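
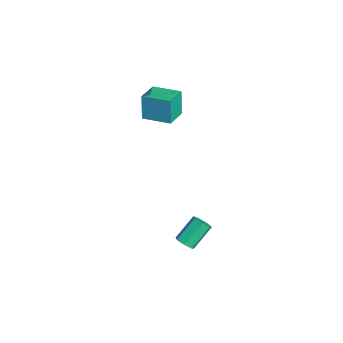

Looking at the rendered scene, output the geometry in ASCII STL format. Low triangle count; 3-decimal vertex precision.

solid 
facet normal 0.361 -0.632 -0.686
outer loop
vertex 3.017 -0.89 -4.222
vertex 2.487 -0.782 -4.6
vertex 3.062 -0.458 -4.596
endloop
endfacet
facet normal 0.929 0.182 0.322
outer loop
vertex 3.017 -0.89 -4.222
vertex 3.062 -0.458 -4.596
vertex 2.363 0.254 -2.981
endloop
endfacet
facet normal 0.929 0.182 0.322
outer loop
vertex 2.363 0.254 -2.981
vertex 3.062 -0.458 -4.596
vertex 2.408 0.686 -3.355
endloop
endfacet
facet normal -0.362 0.631 0.686
outer loop
vertex 2.363 0.254 -2.981
vertex 2.408 0.686 -3.355
vertex 1.833 0.362 -3.36
endloop
endfacet
facet normal 0.361 -0.633 -0.685
outer loop
vertex 3.062 -0.458 -4.596
vertex 2.487 -0.782 -4.6
vertex 2.675 -0.271 -4.973
endloop
endfacet
facet normal 0.641 0.702 -0.310
outer loop
vertex 3.062 -0.458 -4.596
vertex 2.675 -0.271 -4.973
vertex 2.408 0.686 -3.355
endloop
endfacet
facet normal 0.641 0.702 -0.310
outer loop
vertex 2.408 0.686 -3.355
vertex 2.675 -0.271 -4.973
vertex 2.021 0.873 -3.732
endloop
endfacet
facet normal -0.362 0.632 0.685
outer loop
vertex 2.408 0.686 -3.355
vertex 2.021 0.873 -3.732
vertex 1.833 0.362 -3.36
endloop
endfacet
facet normal 0.361 -0.633 -0.685
outer loop
vertex 2.675 -0.271 -4.973
vertex 2.487 -0.782 -4.6
vertex 2.146 -0.468 -5.07
endloop
endfacet
facet normal -0.129 0.694 -0.708
outer loop
vertex 2.675 -0.271 -4.973
vertex 2.146 -0.468 -5.07
vertex 2.021 0.873 -3.732
endloop
endfacet
facet normal -0.129 0.694 -0.708
outer loop
vertex 2.021 0.873 -3.732
vertex 2.146 -0.468 -5.07
vertex 1.492 0.676 -3.829
endloop
endfacet
facet normal -0.361 0.632 0.686
outer loop
vertex 2.021 0.873 -3.732
vertex 1.492 0.676 -3.829
vertex 1.833 0.362 -3.36
endloop
endfacet
facet normal 0.362 -0.632 -0.685
outer loop
vertex 2.146 -0.468 -5.07
vertex 2.487 -0.782 -4.6
vertex 1.874 -0.902 -4.813
endloop
endfacet
facet normal -0.803 0.163 -0.574
outer loop
vertex 2.146 -0.468 -5.07
vertex 1.874 -0.902 -4.813
vertex 1.492 0.676 -3.829
endloop
endfacet
facet normal -0.803 0.163 -0.574
outer loop
vertex 1.492 0.676 -3.829
vertex 1.874 -0.902 -4.813
vertex 1.22 0.242 -3.572
endloop
endfacet
facet normal -0.361 0.632 0.686
outer loop
vertex 1.492 0.676 -3.829
vertex 1.22 0.242 -3.572
vertex 1.833 0.362 -3.36
endloop
endfacet
facet normal 0.362 -0.632 -0.685
outer loop
vertex 1.874 -0.902 -4.813
vertex 2.487 -0.782 -4.6
vertex 2.064 -1.245 -4.396
endloop
endfacet
facet normal -0.871 -0.491 -0.007
outer loop
vertex 1.874 -0.902 -4.813
vertex 2.064 -1.245 -4.396
vertex 1.22 0.242 -3.572
endloop
endfacet
facet normal -0.871 -0.491 -0.007
outer loop
vertex 1.22 0.242 -3.572
vertex 2.064 -1.245 -4.396
vertex 1.41 -0.101 -3.155
endloop
endfacet
facet normal -0.361 0.633 0.685
outer loop
vertex 1.22 0.242 -3.572
vertex 1.41 -0.101 -3.155
vertex 1.833 0.362 -3.36
endloop
endfacet
facet normal 0.361 -0.632 -0.686
outer loop
vertex 2.064 -1.245 -4.396
vertex 2.487 -0.782 -4.6
vertex 2.572 -1.24 -4.133
endloop
endfacet
facet normal -0.285 -0.775 0.564
outer loop
vertex 2.064 -1.245 -4.396
vertex 2.572 -1.24 -4.133
vertex 1.41 -0.101 -3.155
endloop
endfacet
facet normal -0.285 -0.775 0.564
outer loop
vertex 1.41 -0.101 -3.155
vertex 2.572 -1.24 -4.133
vertex 1.918 -0.096 -2.892
endloop
endfacet
facet normal -0.361 0.633 0.685
outer loop
vertex 1.41 -0.101 -3.155
vertex 1.918 -0.096 -2.892
vertex 1.833 0.362 -3.36
endloop
endfacet
facet normal 0.360 -0.632 -0.686
outer loop
vertex 2.572 -1.24 -4.133
vertex 2.487 -0.782 -4.6
vertex 3.017 -0.89 -4.222
endloop
endfacet
facet normal 0.517 -0.476 0.711
outer loop
vertex 2.572 -1.24 -4.133
vertex 3.017 -0.89 -4.222
vertex 1.918 -0.096 -2.892
endloop
endfacet
facet normal 0.517 -0.476 0.711
outer loop
vertex 1.918 -0.096 -2.892
vertex 3.017 -0.89 -4.222
vertex 2.363 0.254 -2.981
endloop
endfacet
facet normal -0.361 0.633 0.685
outer loop
vertex 1.918 -0.096 -2.892
vertex 2.363 0.254 -2.981
vertex 1.833 0.362 -3.36
endloop
endfacet
facet normal -0.545 -0.835 -0.079
outer loop
vertex -2.898 -2.458 4.517
vertex -4.172 -1.605 4.294
vertex -2.606 -2.483 2.762
endloop
endfacet
facet normal 0.822 -0.551 0.145
outer loop
vertex -1.608 -0.955 2.906
vertex -2.898 -2.458 4.517
vertex -2.606 -2.483 2.762
endloop
endfacet
facet normal -0.545 -0.834 -0.079
outer loop
vertex -2.606 -2.483 2.762
vertex -4.172 -1.605 4.294
vertex -3.88 -1.629 2.538
endloop
endfacet
facet normal 0.164 -0.014 -0.986
outer loop
vertex -3.88 -1.629 2.538
vertex -1.608 -0.955 2.906
vertex -2.606 -2.483 2.762
endloop
endfacet
facet normal -0.163 0.014 0.986
outer loop
vertex -2.898 -2.458 4.517
vertex -3.174 -0.077 4.438
vertex -4.172 -1.605 4.294
endloop
endfacet
facet normal 0.822 -0.551 0.144
outer loop
vertex -1.9 -0.931 4.662
vertex -2.898 -2.458 4.517
vertex -1.608 -0.955 2.906
endloop
endfacet
facet normal -0.164 0.014 0.986
outer loop
vertex -1.9 -0.931 4.662
vertex -3.174 -0.077 4.438
vertex -2.898 -2.458 4.517
endloop
endfacet
facet normal -0.822 0.551 -0.144
outer loop
vertex -4.172 -1.605 4.294
vertex -3.174 -0.077 4.438
vertex -3.88 -1.629 2.538
endloop
endfacet
facet normal 0.164 -0.013 -0.986
outer loop
vertex -2.882 -0.102 2.683
vertex -1.608 -0.955 2.906
vertex -3.88 -1.629 2.538
endloop
endfacet
facet normal -0.822 0.551 -0.145
outer loop
vertex -3.88 -1.629 2.538
vertex -3.174 -0.077 4.438
vertex -2.882 -0.102 2.683
endloop
endfacet
facet normal 0.545 0.835 0.079
outer loop
vertex -2.882 -0.102 2.683
vertex -1.9 -0.931 4.662
vertex -1.608 -0.955 2.906
endloop
endfacet
facet normal 0.545 0.834 0.079
outer loop
vertex -3.174 -0.077 4.438
vertex -1.9 -0.931 4.662
vertex -2.882 -0.102 2.683
endloop
endfacet

endsolid


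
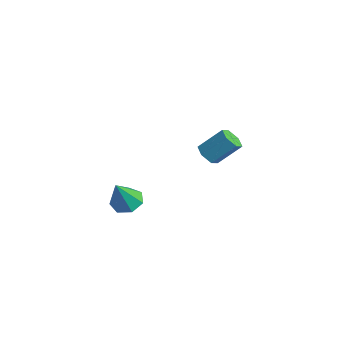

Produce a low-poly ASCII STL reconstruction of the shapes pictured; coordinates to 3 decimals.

solid 
facet normal -0.189 0.439 -0.879
outer loop
vertex -0.455 -3.04 2.736
vertex -1.187 -3.522 2.653
vertex -1.09 -2.731 3.027
endloop
endfacet
facet normal 0.555 0.566 0.609
outer loop
vertex -0.455 -3.04 2.736
vertex -1.09 -2.731 3.027
vertex -0.833 -4.338 4.287
endloop
endfacet
facet normal -0.190 0.439 -0.878
outer loop
vertex -1.09 -2.731 3.027
vertex -1.187 -3.522 2.653
vertex -1.798 -3.018 3.037
endloop
endfacet
facet normal -0.224 0.579 0.784
outer loop
vertex -1.09 -2.731 3.027
vertex -1.798 -3.018 3.037
vertex -0.833 -4.338 4.287
endloop
endfacet
facet normal -0.191 0.438 -0.878
outer loop
vertex -1.798 -3.018 3.037
vertex -1.187 -3.522 2.653
vertex -2.045 -3.685 2.758
endloop
endfacet
facet normal -0.778 0.026 0.628
outer loop
vertex -1.798 -3.018 3.037
vertex -2.045 -3.685 2.758
vertex -0.833 -4.338 4.287
endloop
endfacet
facet normal -0.191 0.438 -0.878
outer loop
vertex -2.045 -3.685 2.758
vertex -1.187 -3.522 2.653
vertex -1.646 -4.229 2.4
endloop
endfacet
facet normal -0.690 -0.676 0.258
outer loop
vertex -2.045 -3.685 2.758
vertex -1.646 -4.229 2.4
vertex -0.833 -4.338 4.287
endloop
endfacet
facet normal -0.190 0.438 -0.879
outer loop
vertex -1.646 -4.229 2.4
vertex -1.187 -3.522 2.653
vertex -0.901 -4.241 2.233
endloop
endfacet
facet normal -0.026 -0.999 -0.046
outer loop
vertex -1.646 -4.229 2.4
vertex -0.901 -4.241 2.233
vertex -0.833 -4.338 4.287
endloop
endfacet
facet normal -0.190 0.438 -0.879
outer loop
vertex -0.901 -4.241 2.233
vertex -1.187 -3.522 2.653
vertex -0.371 -3.712 2.382
endloop
endfacet
facet normal 0.713 -0.699 -0.057
outer loop
vertex -0.901 -4.241 2.233
vertex -0.371 -3.712 2.382
vertex -0.833 -4.338 4.287
endloop
endfacet
facet normal -0.189 0.439 -0.878
outer loop
vertex -0.371 -3.712 2.382
vertex -1.187 -3.522 2.653
vertex -0.455 -3.04 2.736
endloop
endfacet
facet normal 0.972 -0.002 0.235
outer loop
vertex -0.371 -3.712 2.382
vertex -0.455 -3.04 2.736
vertex -0.833 -4.338 4.287
endloop
endfacet
facet normal -0.339 -0.630 -0.699
outer loop
vertex -2.324 2.121 2.715
vertex -3.016 2.342 2.852
vertex -2.611 2.691 2.341
endloop
endfacet
facet normal 0.856 0.099 -0.507
outer loop
vertex -2.324 2.121 2.715
vertex -2.611 2.691 2.341
vertex -1.731 3.216 3.93
endloop
endfacet
facet normal 0.856 0.099 -0.507
outer loop
vertex -1.731 3.216 3.93
vertex -2.611 2.691 2.341
vertex -2.018 3.786 3.556
endloop
endfacet
facet normal 0.341 0.630 0.698
outer loop
vertex -1.731 3.216 3.93
vertex -2.018 3.786 3.556
vertex -2.424 3.438 4.068
endloop
endfacet
facet normal -0.340 -0.629 -0.699
outer loop
vertex -2.611 2.691 2.341
vertex -3.016 2.342 2.852
vertex -3.303 2.913 2.478
endloop
endfacet
facet normal 0.093 0.717 -0.691
outer loop
vertex -2.611 2.691 2.341
vertex -3.303 2.913 2.478
vertex -2.018 3.786 3.556
endloop
endfacet
facet normal 0.092 0.717 -0.691
outer loop
vertex -2.018 3.786 3.556
vertex -3.303 2.913 2.478
vertex -2.711 4.008 3.694
endloop
endfacet
facet normal 0.341 0.630 0.698
outer loop
vertex -2.018 3.786 3.556
vertex -2.711 4.008 3.694
vertex -2.424 3.438 4.068
endloop
endfacet
facet normal -0.341 -0.629 -0.699
outer loop
vertex -3.303 2.913 2.478
vertex -3.016 2.342 2.852
vertex -3.709 2.564 2.99
endloop
endfacet
facet normal -0.764 0.618 -0.185
outer loop
vertex -3.303 2.913 2.478
vertex -3.709 2.564 2.99
vertex -2.711 4.008 3.694
endloop
endfacet
facet normal -0.764 0.618 -0.184
outer loop
vertex -2.711 4.008 3.694
vertex -3.709 2.564 2.99
vertex -3.116 3.659 4.205
endloop
endfacet
facet normal 0.339 0.630 0.699
outer loop
vertex -2.711 4.008 3.694
vertex -3.116 3.659 4.205
vertex -2.424 3.438 4.068
endloop
endfacet
facet normal -0.341 -0.630 -0.698
outer loop
vertex -3.709 2.564 2.99
vertex -3.016 2.342 2.852
vertex -3.422 1.994 3.364
endloop
endfacet
facet normal -0.856 -0.099 0.507
outer loop
vertex -3.709 2.564 2.99
vertex -3.422 1.994 3.364
vertex -3.116 3.659 4.205
endloop
endfacet
facet normal -0.856 -0.099 0.507
outer loop
vertex -3.116 3.659 4.205
vertex -3.422 1.994 3.364
vertex -2.829 3.089 4.579
endloop
endfacet
facet normal 0.339 0.630 0.699
outer loop
vertex -3.116 3.659 4.205
vertex -2.829 3.089 4.579
vertex -2.424 3.438 4.068
endloop
endfacet
facet normal -0.341 -0.630 -0.698
outer loop
vertex -3.422 1.994 3.364
vertex -3.016 2.342 2.852
vertex -2.729 1.772 3.226
endloop
endfacet
facet normal -0.092 -0.717 0.691
outer loop
vertex -3.422 1.994 3.364
vertex -2.729 1.772 3.226
vertex -2.829 3.089 4.579
endloop
endfacet
facet normal -0.093 -0.717 0.691
outer loop
vertex -2.829 3.089 4.579
vertex -2.729 1.772 3.226
vertex -2.137 2.867 4.442
endloop
endfacet
facet normal 0.340 0.629 0.699
outer loop
vertex -2.829 3.089 4.579
vertex -2.137 2.867 4.442
vertex -2.424 3.438 4.068
endloop
endfacet
facet normal -0.339 -0.630 -0.699
outer loop
vertex -2.729 1.772 3.226
vertex -3.016 2.342 2.852
vertex -2.324 2.121 2.715
endloop
endfacet
facet normal 0.765 -0.618 0.184
outer loop
vertex -2.729 1.772 3.226
vertex -2.324 2.121 2.715
vertex -2.137 2.867 4.442
endloop
endfacet
facet normal 0.764 -0.618 0.184
outer loop
vertex -2.137 2.867 4.442
vertex -2.324 2.121 2.715
vertex -1.731 3.216 3.93
endloop
endfacet
facet normal 0.341 0.629 0.699
outer loop
vertex -2.137 2.867 4.442
vertex -1.731 3.216 3.93
vertex -2.424 3.438 4.068
endloop
endfacet

endsolid


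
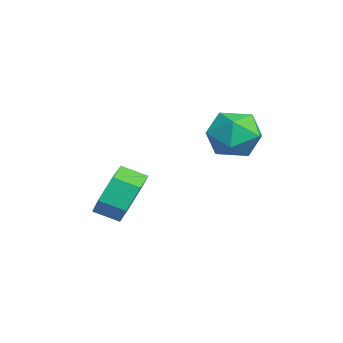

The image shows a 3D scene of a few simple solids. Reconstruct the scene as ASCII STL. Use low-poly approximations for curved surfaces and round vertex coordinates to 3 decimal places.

solid 
facet normal 0.215 0.890 -0.403
outer loop
vertex -3.003 -3.747 -2.784
vertex -3.3 -3.252 -1.848
vertex -2.257 -3.57 -1.995
endloop
endfacet
facet normal 0.703 -0.427 -0.569
outer loop
vertex -3.003 -3.747 -2.784
vertex -2.257 -3.57 -1.995
vertex -3.224 -4.664 -2.369
endloop
endfacet
facet normal 0.703 -0.427 -0.568
outer loop
vertex -3.224 -4.664 -2.369
vertex -2.257 -3.57 -1.995
vertex -2.478 -4.486 -1.58
endloop
endfacet
facet normal -0.214 -0.890 0.403
outer loop
vertex -3.224 -4.664 -2.369
vertex -2.478 -4.486 -1.58
vertex -3.52 -4.168 -1.432
endloop
endfacet
facet normal 0.214 0.890 -0.403
outer loop
vertex -2.257 -3.57 -1.995
vertex -3.3 -3.252 -1.848
vertex -2.554 -3.074 -1.059
endloop
endfacet
facet normal 0.939 -0.074 0.337
outer loop
vertex -2.257 -3.57 -1.995
vertex -2.554 -3.074 -1.059
vertex -2.478 -4.486 -1.58
endloop
endfacet
facet normal 0.939 -0.074 0.337
outer loop
vertex -2.478 -4.486 -1.58
vertex -2.554 -3.074 -1.059
vertex -2.775 -3.991 -0.644
endloop
endfacet
facet normal -0.214 -0.890 0.403
outer loop
vertex -2.478 -4.486 -1.58
vertex -2.775 -3.991 -0.644
vertex -3.52 -4.168 -1.432
endloop
endfacet
facet normal 0.214 0.890 -0.403
outer loop
vertex -2.554 -3.074 -1.059
vertex -3.3 -3.252 -1.848
vertex -3.596 -2.756 -0.911
endloop
endfacet
facet normal 0.236 0.353 0.905
outer loop
vertex -2.554 -3.074 -1.059
vertex -3.596 -2.756 -0.911
vertex -2.775 -3.991 -0.644
endloop
endfacet
facet normal 0.236 0.353 0.905
outer loop
vertex -2.775 -3.991 -0.644
vertex -3.596 -2.756 -0.911
vertex -3.817 -3.673 -0.496
endloop
endfacet
facet normal -0.214 -0.890 0.403
outer loop
vertex -2.775 -3.991 -0.644
vertex -3.817 -3.673 -0.496
vertex -3.52 -4.168 -1.432
endloop
endfacet
facet normal 0.214 0.890 -0.403
outer loop
vertex -3.596 -2.756 -0.911
vertex -3.3 -3.252 -1.848
vertex -4.342 -2.934 -1.7
endloop
endfacet
facet normal -0.703 0.427 0.569
outer loop
vertex -3.596 -2.756 -0.911
vertex -4.342 -2.934 -1.7
vertex -3.817 -3.673 -0.496
endloop
endfacet
facet normal -0.703 0.427 0.569
outer loop
vertex -3.817 -3.673 -0.496
vertex -4.342 -2.934 -1.7
vertex -4.563 -3.85 -1.285
endloop
endfacet
facet normal -0.215 -0.890 0.403
outer loop
vertex -3.817 -3.673 -0.496
vertex -4.563 -3.85 -1.285
vertex -3.52 -4.168 -1.432
endloop
endfacet
facet normal 0.214 0.890 -0.403
outer loop
vertex -4.342 -2.934 -1.7
vertex -3.3 -3.252 -1.848
vertex -4.045 -3.429 -2.636
endloop
endfacet
facet normal -0.939 0.074 -0.337
outer loop
vertex -4.342 -2.934 -1.7
vertex -4.045 -3.429 -2.636
vertex -4.563 -3.85 -1.285
endloop
endfacet
facet normal -0.939 0.074 -0.337
outer loop
vertex -4.563 -3.85 -1.285
vertex -4.045 -3.429 -2.636
vertex -4.266 -4.346 -2.221
endloop
endfacet
facet normal -0.214 -0.890 0.403
outer loop
vertex -4.563 -3.85 -1.285
vertex -4.266 -4.346 -2.221
vertex -3.52 -4.168 -1.432
endloop
endfacet
facet normal 0.214 0.890 -0.403
outer loop
vertex -4.045 -3.429 -2.636
vertex -3.3 -3.252 -1.848
vertex -3.003 -3.747 -2.784
endloop
endfacet
facet normal -0.236 -0.353 -0.905
outer loop
vertex -4.045 -3.429 -2.636
vertex -3.003 -3.747 -2.784
vertex -4.266 -4.346 -2.221
endloop
endfacet
facet normal -0.236 -0.353 -0.905
outer loop
vertex -4.266 -4.346 -2.221
vertex -3.003 -3.747 -2.784
vertex -3.224 -4.664 -2.369
endloop
endfacet
facet normal -0.214 -0.890 0.403
outer loop
vertex -4.266 -4.346 -2.221
vertex -3.224 -4.664 -2.369
vertex -3.52 -4.168 -1.432
endloop
endfacet
facet normal 0.288 0.881 -0.375
outer loop
vertex -1.411 0.387 0.704
vertex -2.103 0.895 1.365
vertex -1.088 0.701 1.689
endloop
endfacet
facet normal 0.822 0.407 -0.399
outer loop
vertex -1.411 0.387 0.704
vertex -1.088 0.701 1.689
vertex -0.794 -0.268 1.306
endloop
endfacet
facet normal 0.602 -0.153 -0.784
outer loop
vertex -1.411 0.387 0.704
vertex -0.794 -0.268 1.306
vertex -1.627 -0.673 0.745
endloop
endfacet
facet normal -0.068 -0.025 -0.997
outer loop
vertex -1.411 0.387 0.704
vertex -1.627 -0.673 0.745
vertex -2.436 0.045 0.782
endloop
endfacet
facet normal -0.261 0.614 -0.745
outer loop
vertex -1.411 0.387 0.704
vertex -2.436 0.045 0.782
vertex -2.103 0.895 1.365
endloop
endfacet
facet normal 0.947 0.182 0.266
outer loop
vertex -0.794 -0.268 1.306
vertex -1.088 0.701 1.689
vertex -1.104 -0.165 2.338
endloop
endfacet
facet normal 0.084 0.949 0.305
outer loop
vertex -1.088 0.701 1.689
vertex -2.103 0.895 1.365
vertex -1.913 0.553 2.375
endloop
endfacet
facet normal -0.805 0.516 -0.293
outer loop
vertex -2.103 0.895 1.365
vertex -2.436 0.045 0.782
vertex -2.746 0.148 1.814
endloop
endfacet
facet normal -0.491 -0.517 -0.702
outer loop
vertex -2.436 0.045 0.782
vertex -1.627 -0.673 0.745
vertex -2.452 -0.821 1.431
endloop
endfacet
facet normal 0.592 -0.723 -0.356
outer loop
vertex -1.627 -0.673 0.745
vertex -0.794 -0.268 1.306
vertex -1.437 -1.015 1.755
endloop
endfacet
facet normal 0.068 0.025 0.997
outer loop
vertex -2.129 -0.507 2.416
vertex -1.104 -0.165 2.338
vertex -1.913 0.553 2.375
endloop
endfacet
facet normal -0.602 0.153 0.784
outer loop
vertex -2.129 -0.507 2.416
vertex -1.913 0.553 2.375
vertex -2.746 0.148 1.814
endloop
endfacet
facet normal -0.822 -0.407 0.399
outer loop
vertex -2.129 -0.507 2.416
vertex -2.746 0.148 1.814
vertex -2.452 -0.821 1.431
endloop
endfacet
facet normal -0.288 -0.881 0.375
outer loop
vertex -2.129 -0.507 2.416
vertex -2.452 -0.821 1.431
vertex -1.437 -1.015 1.755
endloop
endfacet
facet normal 0.261 -0.614 0.745
outer loop
vertex -2.129 -0.507 2.416
vertex -1.437 -1.015 1.755
vertex -1.104 -0.165 2.338
endloop
endfacet
facet normal 0.491 0.517 0.702
outer loop
vertex -1.913 0.553 2.375
vertex -1.104 -0.165 2.338
vertex -1.088 0.701 1.689
endloop
endfacet
facet normal -0.592 0.723 0.356
outer loop
vertex -2.746 0.148 1.814
vertex -1.913 0.553 2.375
vertex -2.103 0.895 1.365
endloop
endfacet
facet normal -0.947 -0.182 -0.266
outer loop
vertex -2.452 -0.821 1.431
vertex -2.746 0.148 1.814
vertex -2.436 0.045 0.782
endloop
endfacet
facet normal -0.084 -0.949 -0.305
outer loop
vertex -1.437 -1.015 1.755
vertex -2.452 -0.821 1.431
vertex -1.627 -0.673 0.745
endloop
endfacet
facet normal 0.805 -0.516 0.293
outer loop
vertex -1.104 -0.165 2.338
vertex -1.437 -1.015 1.755
vertex -0.794 -0.268 1.306
endloop
endfacet

endsolid


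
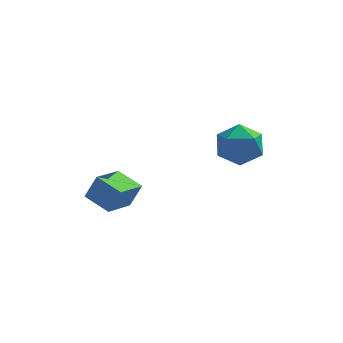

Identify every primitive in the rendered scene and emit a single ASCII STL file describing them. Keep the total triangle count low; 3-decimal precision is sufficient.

solid 
facet normal -0.819 0.486 0.305
outer loop
vertex -3.76 0.334 1.743
vertex -3.107 1.706 1.308
vertex -4.258 0.211 0.603
endloop
endfacet
facet normal -0.414 -0.868 0.274
outer loop
vertex -3.153 -0.446 0.192
vertex -3.76 0.334 1.743
vertex -4.258 0.211 0.603
endloop
endfacet
facet normal -0.819 0.486 0.305
outer loop
vertex -4.258 0.211 0.603
vertex -3.107 1.706 1.308
vertex -3.605 1.582 0.169
endloop
endfacet
facet normal -0.398 -0.099 -0.912
outer loop
vertex -3.605 1.582 0.169
vertex -3.153 -0.446 0.192
vertex -4.258 0.211 0.603
endloop
endfacet
facet normal 0.398 0.100 0.912
outer loop
vertex -3.76 0.334 1.743
vertex -2.002 1.049 0.897
vertex -3.107 1.706 1.308
endloop
endfacet
facet normal -0.413 -0.868 0.275
outer loop
vertex -2.655 -0.322 1.331
vertex -3.76 0.334 1.743
vertex -3.153 -0.446 0.192
endloop
endfacet
facet normal 0.399 0.099 0.912
outer loop
vertex -2.655 -0.322 1.331
vertex -2.002 1.049 0.897
vertex -3.76 0.334 1.743
endloop
endfacet
facet normal 0.414 0.868 -0.275
outer loop
vertex -3.107 1.706 1.308
vertex -2.002 1.049 0.897
vertex -3.605 1.582 0.169
endloop
endfacet
facet normal -0.399 -0.099 -0.912
outer loop
vertex -2.5 0.926 -0.243
vertex -3.153 -0.446 0.192
vertex -3.605 1.582 0.169
endloop
endfacet
facet normal 0.413 0.868 -0.274
outer loop
vertex -3.605 1.582 0.169
vertex -2.002 1.049 0.897
vertex -2.5 0.926 -0.243
endloop
endfacet
facet normal 0.819 -0.486 -0.305
outer loop
vertex -2.5 0.926 -0.243
vertex -2.655 -0.322 1.331
vertex -3.153 -0.446 0.192
endloop
endfacet
facet normal 0.819 -0.487 -0.305
outer loop
vertex -2.002 1.049 0.897
vertex -2.655 -0.322 1.331
vertex -2.5 0.926 -0.243
endloop
endfacet
facet normal -0.585 -0.017 0.811
outer loop
vertex 0.727 4.198 2.383
vertex 1.251 3.205 2.74
vertex 1.68 4.25 3.072
endloop
endfacet
facet normal -0.467 0.653 0.596
outer loop
vertex 0.727 4.198 2.383
vertex 1.68 4.25 3.072
vertex 1.566 4.995 2.167
endloop
endfacet
facet normal -0.697 0.713 -0.076
outer loop
vertex 0.727 4.198 2.383
vertex 1.566 4.995 2.167
vertex 1.066 4.411 1.276
endloop
endfacet
facet normal -0.957 0.080 -0.278
outer loop
vertex 0.727 4.198 2.383
vertex 1.066 4.411 1.276
vertex 0.871 3.304 1.629
endloop
endfacet
facet normal -0.888 -0.371 0.271
outer loop
vertex 0.727 4.198 2.383
vertex 0.871 3.304 1.629
vertex 1.251 3.205 2.74
endloop
endfacet
facet normal 0.237 0.764 0.599
outer loop
vertex 1.566 4.995 2.167
vertex 1.68 4.25 3.072
vertex 2.609 4.496 2.391
endloop
endfacet
facet normal 0.047 -0.320 0.946
outer loop
vertex 1.68 4.25 3.072
vertex 1.251 3.205 2.74
vertex 2.414 3.389 2.744
endloop
endfacet
facet normal -0.443 -0.894 0.072
outer loop
vertex 1.251 3.205 2.74
vertex 0.871 3.304 1.629
vertex 1.914 2.805 1.853
endloop
endfacet
facet normal -0.555 -0.162 -0.816
outer loop
vertex 0.871 3.304 1.629
vertex 1.066 4.411 1.276
vertex 1.8 3.55 0.948
endloop
endfacet
facet normal -0.135 0.862 -0.489
outer loop
vertex 1.066 4.411 1.276
vertex 1.566 4.995 2.167
vertex 2.229 4.595 1.28
endloop
endfacet
facet normal 0.957 -0.080 0.278
outer loop
vertex 2.753 3.602 1.637
vertex 2.609 4.496 2.391
vertex 2.414 3.389 2.744
endloop
endfacet
facet normal 0.697 -0.713 0.076
outer loop
vertex 2.753 3.602 1.637
vertex 2.414 3.389 2.744
vertex 1.914 2.805 1.853
endloop
endfacet
facet normal 0.467 -0.653 -0.596
outer loop
vertex 2.753 3.602 1.637
vertex 1.914 2.805 1.853
vertex 1.8 3.55 0.948
endloop
endfacet
facet normal 0.585 0.017 -0.811
outer loop
vertex 2.753 3.602 1.637
vertex 1.8 3.55 0.948
vertex 2.229 4.595 1.28
endloop
endfacet
facet normal 0.888 0.371 -0.271
outer loop
vertex 2.753 3.602 1.637
vertex 2.229 4.595 1.28
vertex 2.609 4.496 2.391
endloop
endfacet
facet normal 0.555 0.162 0.816
outer loop
vertex 2.414 3.389 2.744
vertex 2.609 4.496 2.391
vertex 1.68 4.25 3.072
endloop
endfacet
facet normal 0.135 -0.862 0.489
outer loop
vertex 1.914 2.805 1.853
vertex 2.414 3.389 2.744
vertex 1.251 3.205 2.74
endloop
endfacet
facet normal -0.237 -0.764 -0.599
outer loop
vertex 1.8 3.55 0.948
vertex 1.914 2.805 1.853
vertex 0.871 3.304 1.629
endloop
endfacet
facet normal -0.047 0.320 -0.946
outer loop
vertex 2.229 4.595 1.28
vertex 1.8 3.55 0.948
vertex 1.066 4.411 1.276
endloop
endfacet
facet normal 0.443 0.894 -0.072
outer loop
vertex 2.609 4.496 2.391
vertex 2.229 4.595 1.28
vertex 1.566 4.995 2.167
endloop
endfacet

endsolid


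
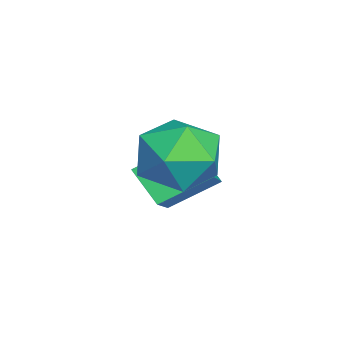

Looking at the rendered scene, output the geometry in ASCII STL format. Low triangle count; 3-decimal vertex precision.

solid 
facet normal -0.476 -0.563 0.676
outer loop
vertex -0.709 -4.071 -3.226
vertex -1.134 -2.849 -2.508
vertex -2.238 -4.004 -4.248
endloop
endfacet
facet normal 0.288 -0.826 -0.485
outer loop
vertex -1.686 -3.351 -5.032
vertex -0.709 -4.071 -3.226
vertex -2.238 -4.004 -4.248
endloop
endfacet
facet normal -0.477 -0.562 0.676
outer loop
vertex -2.238 -4.004 -4.248
vertex -1.134 -2.849 -2.508
vertex -2.663 -2.781 -3.53
endloop
endfacet
facet normal -0.831 0.037 -0.555
outer loop
vertex -2.663 -2.781 -3.53
vertex -1.686 -3.351 -5.032
vertex -2.238 -4.004 -4.248
endloop
endfacet
facet normal 0.831 -0.037 0.555
outer loop
vertex -0.709 -4.071 -3.226
vertex -0.582 -2.196 -3.292
vertex -1.134 -2.849 -2.508
endloop
endfacet
facet normal 0.287 -0.826 -0.485
outer loop
vertex -0.157 -3.419 -4.01
vertex -0.709 -4.071 -3.226
vertex -1.686 -3.351 -5.032
endloop
endfacet
facet normal 0.831 -0.037 0.555
outer loop
vertex -0.157 -3.419 -4.01
vertex -0.582 -2.196 -3.292
vertex -0.709 -4.071 -3.226
endloop
endfacet
facet normal -0.288 0.826 0.485
outer loop
vertex -1.134 -2.849 -2.508
vertex -0.582 -2.196 -3.292
vertex -2.663 -2.781 -3.53
endloop
endfacet
facet normal -0.831 0.037 -0.555
outer loop
vertex -2.111 -2.129 -4.314
vertex -1.686 -3.351 -5.032
vertex -2.663 -2.781 -3.53
endloop
endfacet
facet normal -0.288 0.826 0.485
outer loop
vertex -2.663 -2.781 -3.53
vertex -0.582 -2.196 -3.292
vertex -2.111 -2.129 -4.314
endloop
endfacet
facet normal 0.477 0.563 -0.676
outer loop
vertex -2.111 -2.129 -4.314
vertex -0.157 -3.419 -4.01
vertex -1.686 -3.351 -5.032
endloop
endfacet
facet normal 0.476 0.562 -0.676
outer loop
vertex -0.582 -2.196 -3.292
vertex -0.157 -3.419 -4.01
vertex -2.111 -2.129 -4.314
endloop
endfacet
facet normal -0.417 0.344 0.841
outer loop
vertex -0.439 -2.061 -1.858
vertex -0.752 -3.107 -1.585
vertex 0.248 -2.713 -1.251
endloop
endfacet
facet normal 0.139 0.749 0.648
outer loop
vertex -0.439 -2.061 -1.858
vertex 0.248 -2.713 -1.251
vertex 0.664 -2.075 -2.078
endloop
endfacet
facet normal 0.011 1.000 -0.007
outer loop
vertex -0.439 -2.061 -1.858
vertex 0.664 -2.075 -2.078
vertex -0.078 -2.073 -2.924
endloop
endfacet
facet normal -0.624 0.750 -0.220
outer loop
vertex -0.439 -2.061 -1.858
vertex -0.078 -2.073 -2.924
vertex -0.953 -2.711 -2.619
endloop
endfacet
facet normal -0.888 0.345 0.305
outer loop
vertex -0.439 -2.061 -1.858
vertex -0.953 -2.711 -2.619
vertex -0.752 -3.107 -1.585
endloop
endfacet
facet normal 0.716 0.331 0.615
outer loop
vertex 0.664 -2.075 -2.078
vertex 0.248 -2.713 -1.251
vertex 1.033 -3.129 -1.941
endloop
endfacet
facet normal -0.183 -0.324 0.928
outer loop
vertex 0.248 -2.713 -1.251
vertex -0.752 -3.107 -1.585
vertex 0.158 -3.767 -1.636
endloop
endfacet
facet normal -0.945 -0.323 0.060
outer loop
vertex -0.752 -3.107 -1.585
vertex -0.953 -2.711 -2.619
vertex -0.584 -3.765 -2.482
endloop
endfacet
facet normal -0.517 0.332 -0.789
outer loop
vertex -0.953 -2.711 -2.619
vertex -0.078 -2.073 -2.924
vertex -0.168 -3.127 -3.309
endloop
endfacet
facet normal 0.509 0.737 -0.445
outer loop
vertex -0.078 -2.073 -2.924
vertex 0.664 -2.075 -2.078
vertex 0.832 -2.733 -2.975
endloop
endfacet
facet normal 0.624 -0.750 0.220
outer loop
vertex 0.519 -3.779 -2.702
vertex 1.033 -3.129 -1.941
vertex 0.158 -3.767 -1.636
endloop
endfacet
facet normal -0.011 -1.000 0.007
outer loop
vertex 0.519 -3.779 -2.702
vertex 0.158 -3.767 -1.636
vertex -0.584 -3.765 -2.482
endloop
endfacet
facet normal -0.139 -0.749 -0.648
outer loop
vertex 0.519 -3.779 -2.702
vertex -0.584 -3.765 -2.482
vertex -0.168 -3.127 -3.309
endloop
endfacet
facet normal 0.417 -0.344 -0.841
outer loop
vertex 0.519 -3.779 -2.702
vertex -0.168 -3.127 -3.309
vertex 0.832 -2.733 -2.975
endloop
endfacet
facet normal 0.888 -0.345 -0.305
outer loop
vertex 0.519 -3.779 -2.702
vertex 0.832 -2.733 -2.975
vertex 1.033 -3.129 -1.941
endloop
endfacet
facet normal 0.517 -0.332 0.789
outer loop
vertex 0.158 -3.767 -1.636
vertex 1.033 -3.129 -1.941
vertex 0.248 -2.713 -1.251
endloop
endfacet
facet normal -0.509 -0.737 0.445
outer loop
vertex -0.584 -3.765 -2.482
vertex 0.158 -3.767 -1.636
vertex -0.752 -3.107 -1.585
endloop
endfacet
facet normal -0.716 -0.331 -0.615
outer loop
vertex -0.168 -3.127 -3.309
vertex -0.584 -3.765 -2.482
vertex -0.953 -2.711 -2.619
endloop
endfacet
facet normal 0.183 0.324 -0.928
outer loop
vertex 0.832 -2.733 -2.975
vertex -0.168 -3.127 -3.309
vertex -0.078 -2.073 -2.924
endloop
endfacet
facet normal 0.945 0.323 -0.060
outer loop
vertex 1.033 -3.129 -1.941
vertex 0.832 -2.733 -2.975
vertex 0.664 -2.075 -2.078
endloop
endfacet

endsolid


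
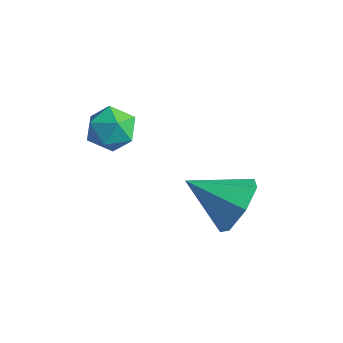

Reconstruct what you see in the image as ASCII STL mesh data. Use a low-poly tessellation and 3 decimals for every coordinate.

solid 
facet normal 0.781 0.414 -0.468
outer loop
vertex -0.779 1.988 0.362
vertex -1.289 2.361 -0.16
vertex -1.003 2.634 0.559
endloop
endfacet
facet normal 0.115 -0.253 0.961
outer loop
vertex -0.779 1.988 0.362
vertex -1.003 2.634 0.559
vertex -2.391 1.779 0.5
endloop
endfacet
facet normal 0.781 0.413 -0.468
outer loop
vertex -1.003 2.634 0.559
vertex -1.289 2.361 -0.16
vertex -1.443 3.075 0.214
endloop
endfacet
facet normal -0.283 0.400 0.872
outer loop
vertex -1.003 2.634 0.559
vertex -1.443 3.075 0.214
vertex -2.391 1.779 0.5
endloop
endfacet
facet normal 0.781 0.413 -0.468
outer loop
vertex -1.443 3.075 0.214
vertex -1.289 2.361 -0.16
vertex -1.767 2.979 -0.412
endloop
endfacet
facet normal -0.741 0.606 0.290
outer loop
vertex -1.443 3.075 0.214
vertex -1.767 2.979 -0.412
vertex -2.391 1.779 0.5
endloop
endfacet
facet normal 0.781 0.414 -0.468
outer loop
vertex -1.767 2.979 -0.412
vertex -1.289 2.361 -0.16
vertex -1.731 2.418 -0.848
endloop
endfacet
facet normal -0.914 0.211 -0.347
outer loop
vertex -1.767 2.979 -0.412
vertex -1.731 2.418 -0.848
vertex -2.391 1.779 0.5
endloop
endfacet
facet normal 0.782 0.413 -0.468
outer loop
vertex -1.731 2.418 -0.848
vertex -1.289 2.361 -0.16
vertex -1.363 1.814 -0.766
endloop
endfacet
facet normal -0.672 -0.485 -0.559
outer loop
vertex -1.731 2.418 -0.848
vertex -1.363 1.814 -0.766
vertex -2.391 1.779 0.5
endloop
endfacet
facet normal 0.781 0.413 -0.468
outer loop
vertex -1.363 1.814 -0.766
vertex -1.289 2.361 -0.16
vertex -0.939 1.623 -0.227
endloop
endfacet
facet normal -0.197 -0.963 -0.186
outer loop
vertex -1.363 1.814 -0.766
vertex -0.939 1.623 -0.227
vertex -2.391 1.779 0.5
endloop
endfacet
facet normal 0.781 0.413 -0.468
outer loop
vertex -0.939 1.623 -0.227
vertex -1.289 2.361 -0.16
vertex -0.779 1.988 0.362
endloop
endfacet
facet normal 0.153 -0.858 0.490
outer loop
vertex -0.939 1.623 -0.227
vertex -0.779 1.988 0.362
vertex -2.391 1.779 0.5
endloop
endfacet
facet normal -0.768 -0.629 0.118
outer loop
vertex -4.547 1.001 2.038
vertex -4.219 0.54 1.715
vertex -4.16 0.589 2.362
endloop
endfacet
facet normal -0.731 -0.167 0.662
outer loop
vertex -4.547 1.001 2.038
vertex -4.16 0.589 2.362
vertex -4.164 1.222 2.517
endloop
endfacet
facet normal -0.776 0.493 0.393
outer loop
vertex -4.547 1.001 2.038
vertex -4.164 1.222 2.517
vertex -4.226 1.564 1.966
endloop
endfacet
facet normal -0.841 0.439 -0.315
outer loop
vertex -4.547 1.001 2.038
vertex -4.226 1.564 1.966
vertex -4.26 1.143 1.47
endloop
endfacet
facet normal -0.836 -0.254 -0.486
outer loop
vertex -4.547 1.001 2.038
vertex -4.26 1.143 1.47
vertex -4.219 0.54 1.715
endloop
endfacet
facet normal -0.090 -0.237 0.967
outer loop
vertex -4.164 1.222 2.517
vertex -4.16 0.589 2.362
vertex -3.6 0.897 2.49
endloop
endfacet
facet normal -0.150 -0.985 0.088
outer loop
vertex -4.16 0.589 2.362
vertex -4.219 0.54 1.715
vertex -3.634 0.476 1.994
endloop
endfacet
facet normal -0.261 -0.379 -0.888
outer loop
vertex -4.219 0.54 1.715
vertex -4.26 1.143 1.47
vertex -3.696 0.818 1.443
endloop
endfacet
facet normal -0.269 0.743 -0.613
outer loop
vertex -4.26 1.143 1.47
vertex -4.226 1.564 1.966
vertex -3.7 1.451 1.598
endloop
endfacet
facet normal -0.164 0.830 0.533
outer loop
vertex -4.226 1.564 1.966
vertex -4.164 1.222 2.517
vertex -3.641 1.5 2.245
endloop
endfacet
facet normal 0.841 -0.439 0.315
outer loop
vertex -3.313 1.039 1.922
vertex -3.6 0.897 2.49
vertex -3.634 0.476 1.994
endloop
endfacet
facet normal 0.776 -0.493 -0.393
outer loop
vertex -3.313 1.039 1.922
vertex -3.634 0.476 1.994
vertex -3.696 0.818 1.443
endloop
endfacet
facet normal 0.731 0.167 -0.662
outer loop
vertex -3.313 1.039 1.922
vertex -3.696 0.818 1.443
vertex -3.7 1.451 1.598
endloop
endfacet
facet normal 0.768 0.629 -0.118
outer loop
vertex -3.313 1.039 1.922
vertex -3.7 1.451 1.598
vertex -3.641 1.5 2.245
endloop
endfacet
facet normal 0.836 0.254 0.486
outer loop
vertex -3.313 1.039 1.922
vertex -3.641 1.5 2.245
vertex -3.6 0.897 2.49
endloop
endfacet
facet normal 0.269 -0.743 0.613
outer loop
vertex -3.634 0.476 1.994
vertex -3.6 0.897 2.49
vertex -4.16 0.589 2.362
endloop
endfacet
facet normal 0.164 -0.830 -0.533
outer loop
vertex -3.696 0.818 1.443
vertex -3.634 0.476 1.994
vertex -4.219 0.54 1.715
endloop
endfacet
facet normal 0.090 0.237 -0.967
outer loop
vertex -3.7 1.451 1.598
vertex -3.696 0.818 1.443
vertex -4.26 1.143 1.47
endloop
endfacet
facet normal 0.150 0.985 -0.088
outer loop
vertex -3.641 1.5 2.245
vertex -3.7 1.451 1.598
vertex -4.226 1.564 1.966
endloop
endfacet
facet normal 0.261 0.379 0.888
outer loop
vertex -3.6 0.897 2.49
vertex -3.641 1.5 2.245
vertex -4.164 1.222 2.517
endloop
endfacet

endsolid


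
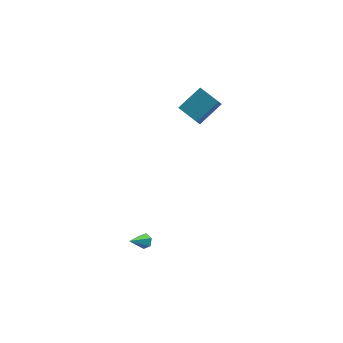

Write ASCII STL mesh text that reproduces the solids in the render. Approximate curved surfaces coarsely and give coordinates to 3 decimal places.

solid 
facet normal -0.656 -0.521 -0.546
outer loop
vertex 1.477 0.783 3.466
vertex 0.435 1.612 3.928
vertex 1.644 1.47 2.61
endloop
endfacet
facet normal 0.739 -0.588 -0.328
outer loop
vertex 2.825 2.408 3.592
vertex 1.477 0.783 3.466
vertex 1.644 1.47 2.61
endloop
endfacet
facet normal -0.656 -0.521 -0.546
outer loop
vertex 1.644 1.47 2.61
vertex 0.435 1.612 3.928
vertex 0.601 2.299 3.072
endloop
endfacet
facet normal 0.150 0.619 -0.771
outer loop
vertex 0.601 2.299 3.072
vertex 2.825 2.408 3.592
vertex 1.644 1.47 2.61
endloop
endfacet
facet normal -0.150 -0.619 0.771
outer loop
vertex 1.477 0.783 3.466
vertex 1.616 2.55 4.91
vertex 0.435 1.612 3.928
endloop
endfacet
facet normal 0.739 -0.588 -0.328
outer loop
vertex 2.659 1.721 4.448
vertex 1.477 0.783 3.466
vertex 2.825 2.408 3.592
endloop
endfacet
facet normal -0.150 -0.619 0.771
outer loop
vertex 2.659 1.721 4.448
vertex 1.616 2.55 4.91
vertex 1.477 0.783 3.466
endloop
endfacet
facet normal -0.740 0.588 0.328
outer loop
vertex 0.435 1.612 3.928
vertex 1.616 2.55 4.91
vertex 0.601 2.299 3.072
endloop
endfacet
facet normal 0.150 0.618 -0.771
outer loop
vertex 1.783 3.237 4.054
vertex 2.825 2.408 3.592
vertex 0.601 2.299 3.072
endloop
endfacet
facet normal -0.739 0.588 0.328
outer loop
vertex 0.601 2.299 3.072
vertex 1.616 2.55 4.91
vertex 1.783 3.237 4.054
endloop
endfacet
facet normal 0.656 0.521 0.546
outer loop
vertex 1.783 3.237 4.054
vertex 2.659 1.721 4.448
vertex 2.825 2.408 3.592
endloop
endfacet
facet normal 0.656 0.521 0.546
outer loop
vertex 1.616 2.55 4.91
vertex 2.659 1.721 4.448
vertex 1.783 3.237 4.054
endloop
endfacet
facet normal 0.586 0.563 -0.584
outer loop
vertex -0.902 -2.868 -3.741
vertex -1.283 -2.819 -4.076
vertex -1.231 -2.481 -3.698
endloop
endfacet
facet normal 0.291 0.142 0.946
outer loop
vertex -0.902 -2.868 -3.741
vertex -1.231 -2.481 -3.698
vertex -2.097 -3.601 -3.264
endloop
endfacet
facet normal 0.584 0.563 -0.584
outer loop
vertex -1.231 -2.481 -3.698
vertex -1.283 -2.819 -4.076
vertex -1.613 -2.432 -4.033
endloop
endfacet
facet normal -0.475 0.612 0.632
outer loop
vertex -1.231 -2.481 -3.698
vertex -1.613 -2.432 -4.033
vertex -2.097 -3.601 -3.264
endloop
endfacet
facet normal 0.584 0.563 -0.584
outer loop
vertex -1.613 -2.432 -4.033
vertex -1.283 -2.819 -4.076
vertex -1.665 -2.77 -4.411
endloop
endfacet
facet normal -0.944 0.300 -0.138
outer loop
vertex -1.613 -2.432 -4.033
vertex -1.665 -2.77 -4.411
vertex -2.097 -3.601 -3.264
endloop
endfacet
facet normal 0.585 0.562 -0.585
outer loop
vertex -1.665 -2.77 -4.411
vertex -1.283 -2.819 -4.076
vertex -1.336 -3.157 -4.454
endloop
endfacet
facet normal -0.645 -0.483 -0.593
outer loop
vertex -1.665 -2.77 -4.411
vertex -1.336 -3.157 -4.454
vertex -2.097 -3.601 -3.264
endloop
endfacet
facet normal 0.585 0.562 -0.585
outer loop
vertex -1.336 -3.157 -4.454
vertex -1.283 -2.819 -4.076
vertex -0.954 -3.206 -4.119
endloop
endfacet
facet normal 0.121 -0.953 -0.278
outer loop
vertex -1.336 -3.157 -4.454
vertex -0.954 -3.206 -4.119
vertex -2.097 -3.601 -3.264
endloop
endfacet
facet normal 0.586 0.563 -0.584
outer loop
vertex -0.954 -3.206 -4.119
vertex -1.283 -2.819 -4.076
vertex -0.902 -2.868 -3.741
endloop
endfacet
facet normal 0.589 -0.641 0.492
outer loop
vertex -0.954 -3.206 -4.119
vertex -0.902 -2.868 -3.741
vertex -2.097 -3.601 -3.264
endloop
endfacet

endsolid


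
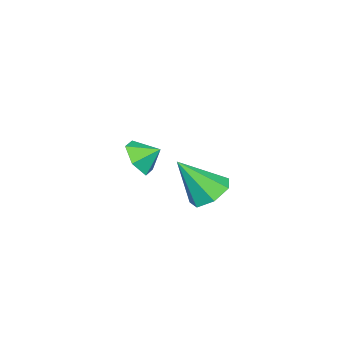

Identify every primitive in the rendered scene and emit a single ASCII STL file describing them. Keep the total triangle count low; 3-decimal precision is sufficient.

solid 
facet normal 0.265 -0.798 -0.542
outer loop
vertex -0.951 -2.28 1.777
vertex -1.379 -1.867 0.96
vertex -0.407 -1.686 1.168
endloop
endfacet
facet normal 0.452 0.402 0.796
outer loop
vertex -0.951 -2.28 1.777
vertex -0.407 -1.686 1.168
vertex -1.661 -1.013 1.54
endloop
endfacet
facet normal 0.264 -0.798 -0.542
outer loop
vertex -0.407 -1.686 1.168
vertex -1.379 -1.867 0.96
vertex -0.834 -1.273 0.351
endloop
endfacet
facet normal 0.504 0.848 0.165
outer loop
vertex -0.407 -1.686 1.168
vertex -0.834 -1.273 0.351
vertex -1.661 -1.013 1.54
endloop
endfacet
facet normal 0.264 -0.798 -0.542
outer loop
vertex -0.834 -1.273 0.351
vertex -1.379 -1.867 0.96
vertex -1.806 -1.454 0.143
endloop
endfacet
facet normal -0.115 0.951 -0.288
outer loop
vertex -0.834 -1.273 0.351
vertex -1.806 -1.454 0.143
vertex -1.661 -1.013 1.54
endloop
endfacet
facet normal 0.264 -0.798 -0.542
outer loop
vertex -1.806 -1.454 0.143
vertex -1.379 -1.867 0.96
vertex -2.35 -2.048 0.753
endloop
endfacet
facet normal -0.787 0.607 -0.110
outer loop
vertex -1.806 -1.454 0.143
vertex -2.35 -2.048 0.753
vertex -1.661 -1.013 1.54
endloop
endfacet
facet normal 0.264 -0.798 -0.542
outer loop
vertex -2.35 -2.048 0.753
vertex -1.379 -1.867 0.96
vertex -1.923 -2.461 1.57
endloop
endfacet
facet normal -0.838 0.162 0.520
outer loop
vertex -2.35 -2.048 0.753
vertex -1.923 -2.461 1.57
vertex -1.661 -1.013 1.54
endloop
endfacet
facet normal 0.264 -0.798 -0.542
outer loop
vertex -1.923 -2.461 1.57
vertex -1.379 -1.867 0.96
vertex -0.951 -2.28 1.777
endloop
endfacet
facet normal -0.219 0.060 0.974
outer loop
vertex -1.923 -2.461 1.57
vertex -0.951 -2.28 1.777
vertex -1.661 -1.013 1.54
endloop
endfacet
facet normal -0.258 0.540 -0.801
outer loop
vertex 3.685 3.9 2.752
vertex 2.887 3.36 2.645
vertex 3.001 4.175 3.158
endloop
endfacet
facet normal 0.581 0.510 0.634
outer loop
vertex 3.685 3.9 2.752
vertex 3.001 4.175 3.158
vertex 3.433 2.22 4.335
endloop
endfacet
facet normal -0.259 0.540 -0.801
outer loop
vertex 3.001 4.175 3.158
vertex 2.887 3.36 2.645
vertex 2.231 3.836 3.178
endloop
endfacet
facet normal -0.187 0.476 0.859
outer loop
vertex 3.001 4.175 3.158
vertex 2.231 3.836 3.178
vertex 3.433 2.22 4.335
endloop
endfacet
facet normal -0.259 0.540 -0.801
outer loop
vertex 2.231 3.836 3.178
vertex 2.887 3.36 2.645
vertex 1.955 3.138 2.797
endloop
endfacet
facet normal -0.740 -0.072 0.668
outer loop
vertex 2.231 3.836 3.178
vertex 1.955 3.138 2.797
vertex 3.433 2.22 4.335
endloop
endfacet
facet normal -0.259 0.540 -0.801
outer loop
vertex 1.955 3.138 2.797
vertex 2.887 3.36 2.645
vertex 2.38 2.607 2.301
endloop
endfacet
facet normal -0.662 -0.721 0.205
outer loop
vertex 1.955 3.138 2.797
vertex 2.38 2.607 2.301
vertex 3.433 2.22 4.335
endloop
endfacet
facet normal -0.258 0.540 -0.801
outer loop
vertex 2.38 2.607 2.301
vertex 2.887 3.36 2.645
vertex 3.187 2.643 2.065
endloop
endfacet
facet normal -0.009 -0.983 -0.182
outer loop
vertex 2.38 2.607 2.301
vertex 3.187 2.643 2.065
vertex 3.433 2.22 4.335
endloop
endfacet
facet normal -0.259 0.540 -0.801
outer loop
vertex 3.187 2.643 2.065
vertex 2.887 3.36 2.645
vertex 3.768 3.218 2.265
endloop
endfacet
facet normal 0.723 -0.661 -0.201
outer loop
vertex 3.187 2.643 2.065
vertex 3.768 3.218 2.265
vertex 3.433 2.22 4.335
endloop
endfacet
facet normal -0.258 0.540 -0.801
outer loop
vertex 3.768 3.218 2.265
vertex 2.887 3.36 2.645
vertex 3.685 3.9 2.752
endloop
endfacet
facet normal 0.987 0.005 0.162
outer loop
vertex 3.768 3.218 2.265
vertex 3.685 3.9 2.752
vertex 3.433 2.22 4.335
endloop
endfacet

endsolid


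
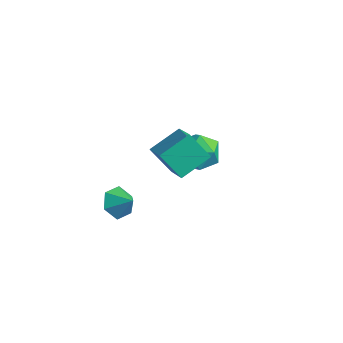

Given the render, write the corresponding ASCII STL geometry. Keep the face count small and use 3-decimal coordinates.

solid 
facet normal -0.985 -0.016 0.172
outer loop
vertex -1.512 3.322 -1.196
vertex -1.319 2.884 -0.131
vertex -1.365 4.04 -0.287
endloop
endfacet
facet normal -0.813 0.514 -0.274
outer loop
vertex -1.512 3.322 -1.196
vertex -1.365 4.04 -0.287
vertex -0.864 4.286 -1.312
endloop
endfacet
facet normal -0.489 0.227 -0.842
outer loop
vertex -1.512 3.322 -1.196
vertex -0.864 4.286 -1.312
vertex -0.508 3.282 -1.79
endloop
endfacet
facet normal -0.461 -0.480 -0.747
outer loop
vertex -1.512 3.322 -1.196
vertex -0.508 3.282 -1.79
vertex -0.789 2.416 -1.06
endloop
endfacet
facet normal -0.767 -0.630 -0.120
outer loop
vertex -1.512 3.322 -1.196
vertex -0.789 2.416 -1.06
vertex -1.319 2.884 -0.131
endloop
endfacet
facet normal -0.344 0.937 0.057
outer loop
vertex -0.864 4.286 -1.312
vertex -1.365 4.04 -0.287
vertex -0.271 4.444 -0.32
endloop
endfacet
facet normal -0.622 0.080 0.779
outer loop
vertex -1.365 4.04 -0.287
vertex -1.319 2.884 -0.131
vertex -0.552 3.578 0.41
endloop
endfacet
facet normal -0.269 -0.913 0.306
outer loop
vertex -1.319 2.884 -0.131
vertex -0.789 2.416 -1.06
vertex -0.196 2.574 -0.068
endloop
endfacet
facet normal 0.226 -0.670 -0.707
outer loop
vertex -0.789 2.416 -1.06
vertex -0.508 3.282 -1.79
vertex 0.305 2.82 -1.093
endloop
endfacet
facet normal 0.179 0.474 -0.862
outer loop
vertex -0.508 3.282 -1.79
vertex -0.864 4.286 -1.312
vertex 0.259 3.976 -1.249
endloop
endfacet
facet normal 0.461 0.480 0.747
outer loop
vertex 0.452 3.538 -0.184
vertex -0.271 4.444 -0.32
vertex -0.552 3.578 0.41
endloop
endfacet
facet normal 0.489 -0.227 0.842
outer loop
vertex 0.452 3.538 -0.184
vertex -0.552 3.578 0.41
vertex -0.196 2.574 -0.068
endloop
endfacet
facet normal 0.813 -0.514 0.274
outer loop
vertex 0.452 3.538 -0.184
vertex -0.196 2.574 -0.068
vertex 0.305 2.82 -1.093
endloop
endfacet
facet normal 0.985 0.016 -0.172
outer loop
vertex 0.452 3.538 -0.184
vertex 0.305 2.82 -1.093
vertex 0.259 3.976 -1.249
endloop
endfacet
facet normal 0.767 0.630 0.120
outer loop
vertex 0.452 3.538 -0.184
vertex 0.259 3.976 -1.249
vertex -0.271 4.444 -0.32
endloop
endfacet
facet normal -0.226 0.670 0.707
outer loop
vertex -0.552 3.578 0.41
vertex -0.271 4.444 -0.32
vertex -1.365 4.04 -0.287
endloop
endfacet
facet normal -0.179 -0.474 0.862
outer loop
vertex -0.196 2.574 -0.068
vertex -0.552 3.578 0.41
vertex -1.319 2.884 -0.131
endloop
endfacet
facet normal 0.344 -0.937 -0.057
outer loop
vertex 0.305 2.82 -1.093
vertex -0.196 2.574 -0.068
vertex -0.789 2.416 -1.06
endloop
endfacet
facet normal 0.622 -0.080 -0.779
outer loop
vertex 0.259 3.976 -1.249
vertex 0.305 2.82 -1.093
vertex -0.508 3.282 -1.79
endloop
endfacet
facet normal 0.269 0.913 -0.306
outer loop
vertex -0.271 4.444 -0.32
vertex 0.259 3.976 -1.249
vertex -0.864 4.286 -1.312
endloop
endfacet
facet normal -0.559 -0.304 0.771
outer loop
vertex 1.27 -0.367 2.224
vertex 1.51 1.123 2.985
vertex -0.094 0.237 1.473
endloop
endfacet
facet normal -0.142 -0.881 -0.451
outer loop
vertex 0.79 0.717 0.255
vertex 1.27 -0.367 2.224
vertex -0.094 0.237 1.473
endloop
endfacet
facet normal -0.559 -0.304 0.771
outer loop
vertex -0.094 0.237 1.473
vertex 1.51 1.123 2.985
vertex 0.146 1.726 2.234
endloop
endfacet
facet normal -0.816 0.362 -0.450
outer loop
vertex 0.146 1.726 2.234
vertex 0.79 0.717 0.255
vertex -0.094 0.237 1.473
endloop
endfacet
facet normal 0.817 -0.361 0.450
outer loop
vertex 1.27 -0.367 2.224
vertex 2.394 1.603 1.767
vertex 1.51 1.123 2.985
endloop
endfacet
facet normal -0.141 -0.881 -0.451
outer loop
vertex 2.154 0.114 1.006
vertex 1.27 -0.367 2.224
vertex 0.79 0.717 0.255
endloop
endfacet
facet normal 0.817 -0.362 0.450
outer loop
vertex 2.154 0.114 1.006
vertex 2.394 1.603 1.767
vertex 1.27 -0.367 2.224
endloop
endfacet
facet normal 0.142 0.882 0.450
outer loop
vertex 1.51 1.123 2.985
vertex 2.394 1.603 1.767
vertex 0.146 1.726 2.234
endloop
endfacet
facet normal -0.817 0.361 -0.450
outer loop
vertex 1.03 2.207 1.016
vertex 0.79 0.717 0.255
vertex 0.146 1.726 2.234
endloop
endfacet
facet normal 0.142 0.881 0.451
outer loop
vertex 0.146 1.726 2.234
vertex 2.394 1.603 1.767
vertex 1.03 2.207 1.016
endloop
endfacet
facet normal 0.559 0.304 -0.771
outer loop
vertex 1.03 2.207 1.016
vertex 2.154 0.114 1.006
vertex 0.79 0.717 0.255
endloop
endfacet
facet normal 0.559 0.304 -0.771
outer loop
vertex 2.394 1.603 1.767
vertex 2.154 0.114 1.006
vertex 1.03 2.207 1.016
endloop
endfacet
facet normal -0.805 -0.169 -0.569
outer loop
vertex -1.904 -0.197 -4.37
vertex -2.421 0.29 -3.784
vertex -2.008 0.709 -4.492
endloop
endfacet
facet normal 0.948 0.067 -0.311
outer loop
vertex -1.904 -0.197 -4.37
vertex -2.008 0.709 -4.492
vertex -1.559 0.47 -3.176
endloop
endfacet
facet normal -0.805 -0.169 -0.569
outer loop
vertex -2.008 0.709 -4.492
vertex -2.421 0.29 -3.784
vertex -2.525 1.196 -3.906
endloop
endfacet
facet normal 0.636 0.768 -0.077
outer loop
vertex -2.008 0.709 -4.492
vertex -2.525 1.196 -3.906
vertex -1.559 0.47 -3.176
endloop
endfacet
facet normal -0.805 -0.169 -0.569
outer loop
vertex -2.525 1.196 -3.906
vertex -2.421 0.29 -3.784
vertex -2.937 0.776 -3.199
endloop
endfacet
facet normal 0.168 0.801 0.574
outer loop
vertex -2.525 1.196 -3.906
vertex -2.937 0.776 -3.199
vertex -1.559 0.47 -3.176
endloop
endfacet
facet normal -0.805 -0.169 -0.569
outer loop
vertex -2.937 0.776 -3.199
vertex -2.421 0.29 -3.784
vertex -2.833 -0.13 -3.077
endloop
endfacet
facet normal 0.013 0.135 0.991
outer loop
vertex -2.937 0.776 -3.199
vertex -2.833 -0.13 -3.077
vertex -1.559 0.47 -3.176
endloop
endfacet
facet normal -0.805 -0.169 -0.569
outer loop
vertex -2.833 -0.13 -3.077
vertex -2.421 0.29 -3.784
vertex -2.317 -0.616 -3.662
endloop
endfacet
facet normal 0.325 -0.566 0.757
outer loop
vertex -2.833 -0.13 -3.077
vertex -2.317 -0.616 -3.662
vertex -1.559 0.47 -3.176
endloop
endfacet
facet normal -0.805 -0.169 -0.569
outer loop
vertex -2.317 -0.616 -3.662
vertex -2.421 0.29 -3.784
vertex -1.904 -0.197 -4.37
endloop
endfacet
facet normal 0.792 -0.601 0.107
outer loop
vertex -2.317 -0.616 -3.662
vertex -1.904 -0.197 -4.37
vertex -1.559 0.47 -3.176
endloop
endfacet

endsolid


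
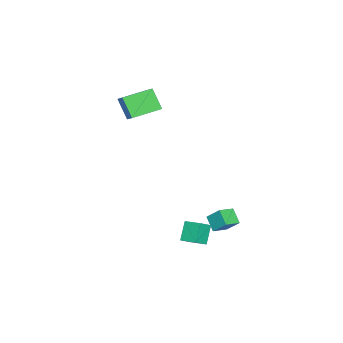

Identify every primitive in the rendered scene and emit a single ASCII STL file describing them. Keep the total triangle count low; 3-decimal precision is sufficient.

solid 
facet normal -0.820 0.560 0.121
outer loop
vertex -1.54 -3.49 4.051
vertex -1.203 -2.734 2.836
vertex -1.965 -4.016 3.606
endloop
endfacet
facet normal -0.229 -0.514 0.827
outer loop
vertex -0.457 -5.046 3.384
vertex -1.54 -3.49 4.051
vertex -1.965 -4.016 3.606
endloop
endfacet
facet normal -0.820 0.560 0.120
outer loop
vertex -1.965 -4.016 3.606
vertex -1.203 -2.734 2.836
vertex -1.628 -3.261 2.391
endloop
endfacet
facet normal -0.525 -0.650 -0.550
outer loop
vertex -1.628 -3.261 2.391
vertex -0.457 -5.046 3.384
vertex -1.965 -4.016 3.606
endloop
endfacet
facet normal 0.525 0.650 0.550
outer loop
vertex -1.54 -3.49 4.051
vertex 0.305 -3.764 2.614
vertex -1.203 -2.734 2.836
endloop
endfacet
facet normal -0.229 -0.514 0.827
outer loop
vertex -0.032 -4.519 3.829
vertex -1.54 -3.49 4.051
vertex -0.457 -5.046 3.384
endloop
endfacet
facet normal 0.525 0.650 0.550
outer loop
vertex -0.032 -4.519 3.829
vertex 0.305 -3.764 2.614
vertex -1.54 -3.49 4.051
endloop
endfacet
facet normal 0.229 0.514 -0.827
outer loop
vertex -1.203 -2.734 2.836
vertex 0.305 -3.764 2.614
vertex -1.628 -3.261 2.391
endloop
endfacet
facet normal -0.524 -0.650 -0.550
outer loop
vertex -0.12 -4.29 2.169
vertex -0.457 -5.046 3.384
vertex -1.628 -3.261 2.391
endloop
endfacet
facet normal 0.229 0.514 -0.827
outer loop
vertex -1.628 -3.261 2.391
vertex 0.305 -3.764 2.614
vertex -0.12 -4.29 2.169
endloop
endfacet
facet normal 0.820 -0.559 -0.121
outer loop
vertex -0.12 -4.29 2.169
vertex -0.032 -4.519 3.829
vertex -0.457 -5.046 3.384
endloop
endfacet
facet normal 0.820 -0.560 -0.121
outer loop
vertex 0.305 -3.764 2.614
vertex -0.032 -4.519 3.829
vertex -0.12 -4.29 2.169
endloop
endfacet
facet normal -0.597 -0.090 0.797
outer loop
vertex 3.542 1.046 -2.21
vertex 3.775 2.06 -1.921
vertex 2.885 1.329 -2.67
endloop
endfacet
facet normal -0.217 -0.939 -0.268
outer loop
vertex 3.625 1.44 -3.659
vertex 3.542 1.046 -2.21
vertex 2.885 1.329 -2.67
endloop
endfacet
facet normal -0.597 -0.090 0.797
outer loop
vertex 2.885 1.329 -2.67
vertex 3.775 2.06 -1.921
vertex 3.118 2.343 -2.381
endloop
endfacet
facet normal -0.773 0.332 -0.541
outer loop
vertex 3.118 2.343 -2.381
vertex 3.625 1.44 -3.659
vertex 2.885 1.329 -2.67
endloop
endfacet
facet normal 0.773 -0.332 0.541
outer loop
vertex 3.542 1.046 -2.21
vertex 4.515 2.171 -2.91
vertex 3.775 2.06 -1.921
endloop
endfacet
facet normal -0.217 -0.939 -0.268
outer loop
vertex 4.282 1.157 -3.199
vertex 3.542 1.046 -2.21
vertex 3.625 1.44 -3.659
endloop
endfacet
facet normal 0.773 -0.332 0.541
outer loop
vertex 4.282 1.157 -3.199
vertex 4.515 2.171 -2.91
vertex 3.542 1.046 -2.21
endloop
endfacet
facet normal 0.217 0.939 0.268
outer loop
vertex 3.775 2.06 -1.921
vertex 4.515 2.171 -2.91
vertex 3.118 2.343 -2.381
endloop
endfacet
facet normal -0.773 0.332 -0.541
outer loop
vertex 3.858 2.454 -3.37
vertex 3.625 1.44 -3.659
vertex 3.118 2.343 -2.381
endloop
endfacet
facet normal 0.217 0.939 0.268
outer loop
vertex 3.118 2.343 -2.381
vertex 4.515 2.171 -2.91
vertex 3.858 2.454 -3.37
endloop
endfacet
facet normal 0.597 0.090 -0.797
outer loop
vertex 3.858 2.454 -3.37
vertex 4.282 1.157 -3.199
vertex 3.625 1.44 -3.659
endloop
endfacet
facet normal 0.597 0.090 -0.797
outer loop
vertex 4.515 2.171 -2.91
vertex 4.282 1.157 -3.199
vertex 3.858 2.454 -3.37
endloop
endfacet
facet normal -0.880 0.393 -0.266
outer loop
vertex 2.31 3.209 -1.317
vertex 2.771 3.806 -1.959
vertex 2.204 2.431 -2.117
endloop
endfacet
facet normal -0.465 -0.603 0.648
outer loop
vertex 3.049 2.054 -1.861
vertex 2.31 3.209 -1.317
vertex 2.204 2.431 -2.117
endloop
endfacet
facet normal -0.880 0.393 -0.266
outer loop
vertex 2.204 2.431 -2.117
vertex 2.771 3.806 -1.959
vertex 2.665 3.029 -2.758
endloop
endfacet
facet normal -0.093 -0.694 -0.714
outer loop
vertex 2.665 3.029 -2.758
vertex 3.049 2.054 -1.861
vertex 2.204 2.431 -2.117
endloop
endfacet
facet normal 0.094 0.695 0.713
outer loop
vertex 2.31 3.209 -1.317
vertex 3.616 3.429 -1.703
vertex 2.771 3.806 -1.959
endloop
endfacet
facet normal -0.465 -0.603 0.648
outer loop
vertex 3.155 2.831 -1.062
vertex 2.31 3.209 -1.317
vertex 3.049 2.054 -1.861
endloop
endfacet
facet normal 0.094 0.693 0.715
outer loop
vertex 3.155 2.831 -1.062
vertex 3.616 3.429 -1.703
vertex 2.31 3.209 -1.317
endloop
endfacet
facet normal 0.465 0.603 -0.648
outer loop
vertex 2.771 3.806 -1.959
vertex 3.616 3.429 -1.703
vertex 2.665 3.029 -2.758
endloop
endfacet
facet normal -0.095 -0.694 -0.714
outer loop
vertex 3.51 2.651 -2.503
vertex 3.049 2.054 -1.861
vertex 2.665 3.029 -2.758
endloop
endfacet
facet normal 0.465 0.603 -0.648
outer loop
vertex 2.665 3.029 -2.758
vertex 3.616 3.429 -1.703
vertex 3.51 2.651 -2.503
endloop
endfacet
facet normal 0.880 -0.394 0.266
outer loop
vertex 3.51 2.651 -2.503
vertex 3.155 2.831 -1.062
vertex 3.049 2.054 -1.861
endloop
endfacet
facet normal 0.880 -0.393 0.266
outer loop
vertex 3.616 3.429 -1.703
vertex 3.155 2.831 -1.062
vertex 3.51 2.651 -2.503
endloop
endfacet

endsolid


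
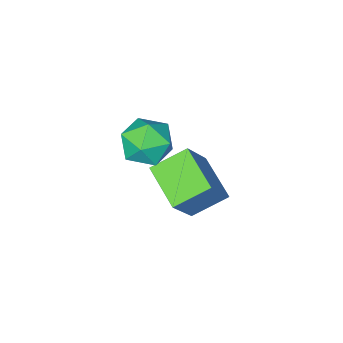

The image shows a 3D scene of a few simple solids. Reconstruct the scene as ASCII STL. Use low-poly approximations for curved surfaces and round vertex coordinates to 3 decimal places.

solid 
facet normal -0.529 -0.229 -0.817
outer loop
vertex -3.205 -1.217 0.311
vertex -3.022 0.2 -0.205
vertex -2.13 -1.573 -0.285
endloop
endfacet
facet normal -0.120 -0.933 0.340
outer loop
vertex -1.178 -1.16 1.185
vertex -3.205 -1.217 0.311
vertex -2.13 -1.573 -0.285
endloop
endfacet
facet normal -0.529 -0.229 -0.817
outer loop
vertex -2.13 -1.573 -0.285
vertex -3.022 0.2 -0.205
vertex -1.947 -0.155 -0.802
endloop
endfacet
facet normal 0.840 -0.278 -0.466
outer loop
vertex -1.947 -0.155 -0.802
vertex -1.178 -1.16 1.185
vertex -2.13 -1.573 -0.285
endloop
endfacet
facet normal -0.840 0.278 0.466
outer loop
vertex -3.205 -1.217 0.311
vertex -2.07 0.613 1.265
vertex -3.022 0.2 -0.205
endloop
endfacet
facet normal -0.120 -0.933 0.339
outer loop
vertex -2.253 -0.805 1.782
vertex -3.205 -1.217 0.311
vertex -1.178 -1.16 1.185
endloop
endfacet
facet normal -0.840 0.278 0.466
outer loop
vertex -2.253 -0.805 1.782
vertex -2.07 0.613 1.265
vertex -3.205 -1.217 0.311
endloop
endfacet
facet normal 0.120 0.933 -0.340
outer loop
vertex -3.022 0.2 -0.205
vertex -2.07 0.613 1.265
vertex -1.947 -0.155 -0.802
endloop
endfacet
facet normal 0.840 -0.278 -0.466
outer loop
vertex -0.995 0.257 0.669
vertex -1.178 -1.16 1.185
vertex -1.947 -0.155 -0.802
endloop
endfacet
facet normal 0.121 0.933 -0.339
outer loop
vertex -1.947 -0.155 -0.802
vertex -2.07 0.613 1.265
vertex -0.995 0.257 0.669
endloop
endfacet
facet normal 0.529 0.229 0.817
outer loop
vertex -0.995 0.257 0.669
vertex -2.253 -0.805 1.782
vertex -1.178 -1.16 1.185
endloop
endfacet
facet normal 0.529 0.230 0.817
outer loop
vertex -2.07 0.613 1.265
vertex -2.253 -0.805 1.782
vertex -0.995 0.257 0.669
endloop
endfacet
facet normal -0.558 0.339 0.757
outer loop
vertex -1.104 -0.013 3.439
vertex -1.548 -0.752 3.443
vertex -0.84 -0.672 3.929
endloop
endfacet
facet normal 0.099 0.619 0.779
outer loop
vertex -1.104 -0.013 3.439
vertex -0.84 -0.672 3.929
vertex -0.265 -0.206 3.486
endloop
endfacet
facet normal 0.212 0.963 0.165
outer loop
vertex -1.104 -0.013 3.439
vertex -0.265 -0.206 3.486
vertex -0.617 0.002 2.727
endloop
endfacet
facet normal -0.374 0.897 -0.237
outer loop
vertex -1.104 -0.013 3.439
vertex -0.617 0.002 2.727
vertex -1.41 -0.336 2.7
endloop
endfacet
facet normal -0.850 0.511 0.128
outer loop
vertex -1.104 -0.013 3.439
vertex -1.41 -0.336 2.7
vertex -1.548 -0.752 3.443
endloop
endfacet
facet normal 0.566 0.082 0.821
outer loop
vertex -0.265 -0.206 3.486
vertex -0.84 -0.672 3.929
vertex -0.19 -1.064 3.52
endloop
endfacet
facet normal -0.497 -0.371 0.785
outer loop
vertex -0.84 -0.672 3.929
vertex -1.548 -0.752 3.443
vertex -0.983 -1.402 3.493
endloop
endfacet
facet normal -0.968 -0.094 -0.232
outer loop
vertex -1.548 -0.752 3.443
vertex -1.41 -0.336 2.7
vertex -1.335 -1.194 2.734
endloop
endfacet
facet normal -0.198 0.531 -0.824
outer loop
vertex -1.41 -0.336 2.7
vertex -0.617 0.002 2.727
vertex -0.76 -0.728 2.291
endloop
endfacet
facet normal 0.750 0.639 -0.173
outer loop
vertex -0.617 0.002 2.727
vertex -0.265 -0.206 3.486
vertex -0.052 -0.648 2.777
endloop
endfacet
facet normal 0.374 -0.897 0.237
outer loop
vertex -0.496 -1.387 2.781
vertex -0.19 -1.064 3.52
vertex -0.983 -1.402 3.493
endloop
endfacet
facet normal -0.212 -0.963 -0.165
outer loop
vertex -0.496 -1.387 2.781
vertex -0.983 -1.402 3.493
vertex -1.335 -1.194 2.734
endloop
endfacet
facet normal -0.099 -0.619 -0.779
outer loop
vertex -0.496 -1.387 2.781
vertex -1.335 -1.194 2.734
vertex -0.76 -0.728 2.291
endloop
endfacet
facet normal 0.558 -0.339 -0.757
outer loop
vertex -0.496 -1.387 2.781
vertex -0.76 -0.728 2.291
vertex -0.052 -0.648 2.777
endloop
endfacet
facet normal 0.850 -0.511 -0.128
outer loop
vertex -0.496 -1.387 2.781
vertex -0.052 -0.648 2.777
vertex -0.19 -1.064 3.52
endloop
endfacet
facet normal 0.198 -0.531 0.824
outer loop
vertex -0.983 -1.402 3.493
vertex -0.19 -1.064 3.52
vertex -0.84 -0.672 3.929
endloop
endfacet
facet normal -0.750 -0.639 0.173
outer loop
vertex -1.335 -1.194 2.734
vertex -0.983 -1.402 3.493
vertex -1.548 -0.752 3.443
endloop
endfacet
facet normal -0.566 -0.082 -0.821
outer loop
vertex -0.76 -0.728 2.291
vertex -1.335 -1.194 2.734
vertex -1.41 -0.336 2.7
endloop
endfacet
facet normal 0.497 0.371 -0.785
outer loop
vertex -0.052 -0.648 2.777
vertex -0.76 -0.728 2.291
vertex -0.617 0.002 2.727
endloop
endfacet
facet normal 0.968 0.094 0.232
outer loop
vertex -0.19 -1.064 3.52
vertex -0.052 -0.648 2.777
vertex -0.265 -0.206 3.486
endloop
endfacet

endsolid


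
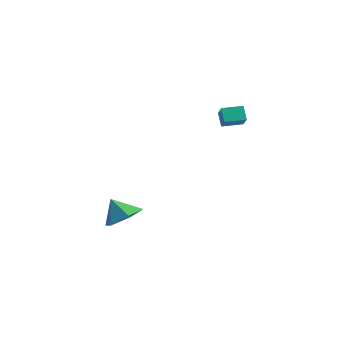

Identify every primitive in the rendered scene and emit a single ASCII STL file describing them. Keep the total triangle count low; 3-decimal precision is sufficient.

solid 
facet normal 0.542 0.180 -0.821
outer loop
vertex 1.224 0.073 -2.071
vertex 0.581 -0.526 -2.627
vertex 0.39 0.491 -2.53
endloop
endfacet
facet normal -0.112 0.625 0.772
outer loop
vertex 1.224 0.073 -2.071
vertex 0.39 0.491 -2.53
vertex -0.101 -0.754 -1.593
endloop
endfacet
facet normal 0.541 0.180 -0.822
outer loop
vertex 0.39 0.491 -2.53
vertex 0.581 -0.526 -2.627
vertex -0.254 -0.108 -3.085
endloop
endfacet
facet normal -0.778 0.544 0.315
outer loop
vertex 0.39 0.491 -2.53
vertex -0.254 -0.108 -3.085
vertex -0.101 -0.754 -1.593
endloop
endfacet
facet normal 0.541 0.181 -0.821
outer loop
vertex -0.254 -0.108 -3.085
vertex 0.581 -0.526 -2.627
vertex -0.062 -1.125 -3.183
endloop
endfacet
facet normal -0.982 -0.187 0.020
outer loop
vertex -0.254 -0.108 -3.085
vertex -0.062 -1.125 -3.183
vertex -0.101 -0.754 -1.593
endloop
endfacet
facet normal 0.541 0.181 -0.821
outer loop
vertex -0.062 -1.125 -3.183
vertex 0.581 -0.526 -2.627
vertex 0.773 -1.544 -2.725
endloop
endfacet
facet normal -0.519 -0.835 0.182
outer loop
vertex -0.062 -1.125 -3.183
vertex 0.773 -1.544 -2.725
vertex -0.101 -0.754 -1.593
endloop
endfacet
facet normal 0.541 0.181 -0.821
outer loop
vertex 0.773 -1.544 -2.725
vertex 0.581 -0.526 -2.627
vertex 1.416 -0.944 -2.169
endloop
endfacet
facet normal 0.149 -0.753 0.641
outer loop
vertex 0.773 -1.544 -2.725
vertex 1.416 -0.944 -2.169
vertex -0.101 -0.754 -1.593
endloop
endfacet
facet normal 0.541 0.181 -0.821
outer loop
vertex 1.416 -0.944 -2.169
vertex 0.581 -0.526 -2.627
vertex 1.224 0.073 -2.071
endloop
endfacet
facet normal 0.352 -0.024 0.936
outer loop
vertex 1.416 -0.944 -2.169
vertex 1.224 0.073 -2.071
vertex -0.101 -0.754 -1.593
endloop
endfacet
facet normal -0.542 -0.838 -0.061
outer loop
vertex 4.143 2.362 3.762
vertex 3.695 2.604 4.417
vertex 3.486 2.833 3.139
endloop
endfacet
facet normal 0.540 -0.291 -0.790
outer loop
vertex 4.045 3.696 3.203
vertex 4.143 2.362 3.762
vertex 3.486 2.833 3.139
endloop
endfacet
facet normal -0.542 -0.838 -0.061
outer loop
vertex 3.486 2.833 3.139
vertex 3.695 2.604 4.417
vertex 3.038 3.075 3.795
endloop
endfacet
facet normal -0.644 0.462 -0.610
outer loop
vertex 3.038 3.075 3.795
vertex 4.045 3.696 3.203
vertex 3.486 2.833 3.139
endloop
endfacet
facet normal 0.643 -0.462 0.611
outer loop
vertex 4.143 2.362 3.762
vertex 4.254 3.467 4.481
vertex 3.695 2.604 4.417
endloop
endfacet
facet normal 0.539 -0.292 -0.790
outer loop
vertex 4.702 3.225 3.825
vertex 4.143 2.362 3.762
vertex 4.045 3.696 3.203
endloop
endfacet
facet normal 0.644 -0.462 0.610
outer loop
vertex 4.702 3.225 3.825
vertex 4.254 3.467 4.481
vertex 4.143 2.362 3.762
endloop
endfacet
facet normal -0.540 0.291 0.790
outer loop
vertex 3.695 2.604 4.417
vertex 4.254 3.467 4.481
vertex 3.038 3.075 3.795
endloop
endfacet
facet normal -0.644 0.461 -0.611
outer loop
vertex 3.597 3.938 3.858
vertex 4.045 3.696 3.203
vertex 3.038 3.075 3.795
endloop
endfacet
facet normal -0.540 0.292 0.790
outer loop
vertex 3.038 3.075 3.795
vertex 4.254 3.467 4.481
vertex 3.597 3.938 3.858
endloop
endfacet
facet normal 0.542 0.838 0.061
outer loop
vertex 3.597 3.938 3.858
vertex 4.702 3.225 3.825
vertex 4.045 3.696 3.203
endloop
endfacet
facet normal 0.542 0.838 0.061
outer loop
vertex 4.254 3.467 4.481
vertex 4.702 3.225 3.825
vertex 3.597 3.938 3.858
endloop
endfacet

endsolid


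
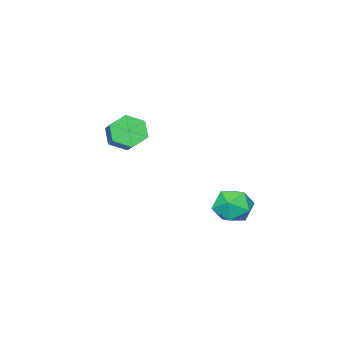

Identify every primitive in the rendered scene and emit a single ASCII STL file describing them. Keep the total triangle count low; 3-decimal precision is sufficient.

solid 
facet normal -0.480 -0.710 -0.516
outer loop
vertex 1.217 -4.039 0.562
vertex 0.561 -3.291 0.143
vertex 1.481 -3.546 -0.362
endloop
endfacet
facet normal 0.843 -0.537 -0.046
outer loop
vertex 1.217 -4.039 0.562
vertex 1.481 -3.546 -0.362
vertex 1.975 -2.918 1.377
endloop
endfacet
facet normal 0.843 -0.537 -0.046
outer loop
vertex 1.975 -2.918 1.377
vertex 1.481 -3.546 -0.362
vertex 2.239 -2.425 0.453
endloop
endfacet
facet normal 0.480 0.710 0.516
outer loop
vertex 1.975 -2.918 1.377
vertex 2.239 -2.425 0.453
vertex 1.319 -2.169 0.957
endloop
endfacet
facet normal -0.480 -0.710 -0.516
outer loop
vertex 1.481 -3.546 -0.362
vertex 0.561 -3.291 0.143
vertex 0.825 -2.798 -0.781
endloop
endfacet
facet normal 0.633 0.127 -0.764
outer loop
vertex 1.481 -3.546 -0.362
vertex 0.825 -2.798 -0.781
vertex 2.239 -2.425 0.453
endloop
endfacet
facet normal 0.633 0.126 -0.764
outer loop
vertex 2.239 -2.425 0.453
vertex 0.825 -2.798 -0.781
vertex 1.583 -1.677 0.033
endloop
endfacet
facet normal 0.480 0.710 0.515
outer loop
vertex 2.239 -2.425 0.453
vertex 1.583 -1.677 0.033
vertex 1.319 -2.169 0.957
endloop
endfacet
facet normal -0.480 -0.710 -0.516
outer loop
vertex 0.825 -2.798 -0.781
vertex 0.561 -3.291 0.143
vertex -0.095 -2.542 -0.277
endloop
endfacet
facet normal -0.209 0.663 -0.719
outer loop
vertex 0.825 -2.798 -0.781
vertex -0.095 -2.542 -0.277
vertex 1.583 -1.677 0.033
endloop
endfacet
facet normal -0.209 0.664 -0.718
outer loop
vertex 1.583 -1.677 0.033
vertex -0.095 -2.542 -0.277
vertex 0.663 -1.421 0.538
endloop
endfacet
facet normal 0.480 0.710 0.515
outer loop
vertex 1.583 -1.677 0.033
vertex 0.663 -1.421 0.538
vertex 1.319 -2.169 0.957
endloop
endfacet
facet normal -0.480 -0.710 -0.516
outer loop
vertex -0.095 -2.542 -0.277
vertex 0.561 -3.291 0.143
vertex -0.359 -3.035 0.647
endloop
endfacet
facet normal -0.843 0.537 0.046
outer loop
vertex -0.095 -2.542 -0.277
vertex -0.359 -3.035 0.647
vertex 0.663 -1.421 0.538
endloop
endfacet
facet normal -0.843 0.537 0.046
outer loop
vertex 0.663 -1.421 0.538
vertex -0.359 -3.035 0.647
vertex 0.399 -1.914 1.462
endloop
endfacet
facet normal 0.480 0.710 0.516
outer loop
vertex 0.663 -1.421 0.538
vertex 0.399 -1.914 1.462
vertex 1.319 -2.169 0.957
endloop
endfacet
facet normal -0.480 -0.710 -0.515
outer loop
vertex -0.359 -3.035 0.647
vertex 0.561 -3.291 0.143
vertex 0.297 -3.783 1.067
endloop
endfacet
facet normal -0.633 -0.127 0.763
outer loop
vertex -0.359 -3.035 0.647
vertex 0.297 -3.783 1.067
vertex 0.399 -1.914 1.462
endloop
endfacet
facet normal -0.633 -0.127 0.764
outer loop
vertex 0.399 -1.914 1.462
vertex 0.297 -3.783 1.067
vertex 1.055 -2.662 1.881
endloop
endfacet
facet normal 0.480 0.710 0.516
outer loop
vertex 0.399 -1.914 1.462
vertex 1.055 -2.662 1.881
vertex 1.319 -2.169 0.957
endloop
endfacet
facet normal -0.480 -0.710 -0.515
outer loop
vertex 0.297 -3.783 1.067
vertex 0.561 -3.291 0.143
vertex 1.217 -4.039 0.562
endloop
endfacet
facet normal 0.210 -0.663 0.718
outer loop
vertex 0.297 -3.783 1.067
vertex 1.217 -4.039 0.562
vertex 1.055 -2.662 1.881
endloop
endfacet
facet normal 0.209 -0.664 0.718
outer loop
vertex 1.055 -2.662 1.881
vertex 1.217 -4.039 0.562
vertex 1.975 -2.918 1.377
endloop
endfacet
facet normal 0.480 0.710 0.516
outer loop
vertex 1.055 -2.662 1.881
vertex 1.975 -2.918 1.377
vertex 1.319 -2.169 0.957
endloop
endfacet
facet normal -0.464 0.789 0.403
outer loop
vertex -1.566 3.966 -3.249
vertex -0.873 3.87 -2.263
vertex -0.513 4.556 -3.191
endloop
endfacet
facet normal -0.452 0.837 -0.308
outer loop
vertex -1.566 3.966 -3.249
vertex -0.513 4.556 -3.191
vertex -0.84 4.003 -4.215
endloop
endfacet
facet normal -0.777 0.260 -0.574
outer loop
vertex -1.566 3.966 -3.249
vertex -0.84 4.003 -4.215
vertex -1.402 2.974 -3.92
endloop
endfacet
facet normal -0.989 -0.145 -0.027
outer loop
vertex -1.566 3.966 -3.249
vertex -1.402 2.974 -3.92
vertex -1.423 2.892 -2.714
endloop
endfacet
facet normal -0.796 0.182 0.577
outer loop
vertex -1.566 3.966 -3.249
vertex -1.423 2.892 -2.714
vertex -0.873 3.87 -2.263
endloop
endfacet
facet normal 0.230 0.824 -0.518
outer loop
vertex -0.84 4.003 -4.215
vertex -0.513 4.556 -3.191
vertex 0.303 3.928 -3.826
endloop
endfacet
facet normal 0.211 0.745 0.633
outer loop
vertex -0.513 4.556 -3.191
vertex -0.873 3.87 -2.263
vertex 0.282 3.846 -2.62
endloop
endfacet
facet normal -0.327 -0.238 0.915
outer loop
vertex -0.873 3.87 -2.263
vertex -1.423 2.892 -2.714
vertex -0.28 2.817 -2.325
endloop
endfacet
facet normal -0.639 -0.767 -0.063
outer loop
vertex -1.423 2.892 -2.714
vertex -1.402 2.974 -3.92
vertex -0.607 2.264 -3.349
endloop
endfacet
facet normal -0.296 -0.111 -0.949
outer loop
vertex -1.402 2.974 -3.92
vertex -0.84 4.003 -4.215
vertex -0.247 2.95 -4.277
endloop
endfacet
facet normal 0.989 0.145 0.027
outer loop
vertex 0.446 2.854 -3.291
vertex 0.303 3.928 -3.826
vertex 0.282 3.846 -2.62
endloop
endfacet
facet normal 0.777 -0.260 0.574
outer loop
vertex 0.446 2.854 -3.291
vertex 0.282 3.846 -2.62
vertex -0.28 2.817 -2.325
endloop
endfacet
facet normal 0.452 -0.837 0.308
outer loop
vertex 0.446 2.854 -3.291
vertex -0.28 2.817 -2.325
vertex -0.607 2.264 -3.349
endloop
endfacet
facet normal 0.464 -0.789 -0.403
outer loop
vertex 0.446 2.854 -3.291
vertex -0.607 2.264 -3.349
vertex -0.247 2.95 -4.277
endloop
endfacet
facet normal 0.796 -0.182 -0.577
outer loop
vertex 0.446 2.854 -3.291
vertex -0.247 2.95 -4.277
vertex 0.303 3.928 -3.826
endloop
endfacet
facet normal 0.639 0.767 0.063
outer loop
vertex 0.282 3.846 -2.62
vertex 0.303 3.928 -3.826
vertex -0.513 4.556 -3.191
endloop
endfacet
facet normal 0.296 0.111 0.949
outer loop
vertex -0.28 2.817 -2.325
vertex 0.282 3.846 -2.62
vertex -0.873 3.87 -2.263
endloop
endfacet
facet normal -0.230 -0.824 0.518
outer loop
vertex -0.607 2.264 -3.349
vertex -0.28 2.817 -2.325
vertex -1.423 2.892 -2.714
endloop
endfacet
facet normal -0.211 -0.745 -0.633
outer loop
vertex -0.247 2.95 -4.277
vertex -0.607 2.264 -3.349
vertex -1.402 2.974 -3.92
endloop
endfacet
facet normal 0.327 0.238 -0.915
outer loop
vertex 0.303 3.928 -3.826
vertex -0.247 2.95 -4.277
vertex -0.84 4.003 -4.215
endloop
endfacet

endsolid
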